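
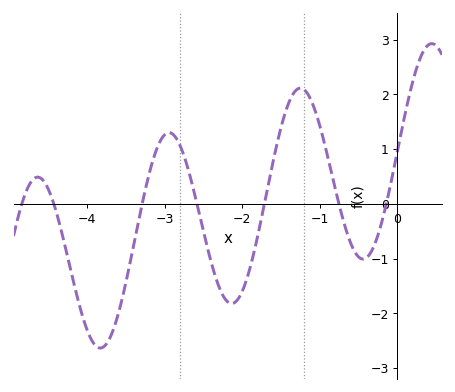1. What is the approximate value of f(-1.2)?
2.08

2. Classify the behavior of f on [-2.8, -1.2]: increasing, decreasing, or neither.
neither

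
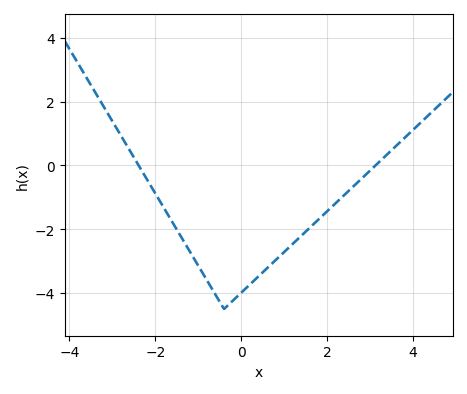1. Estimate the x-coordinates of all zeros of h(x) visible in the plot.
-2.39, 3.12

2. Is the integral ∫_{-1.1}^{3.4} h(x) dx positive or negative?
negative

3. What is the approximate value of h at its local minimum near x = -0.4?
-4.5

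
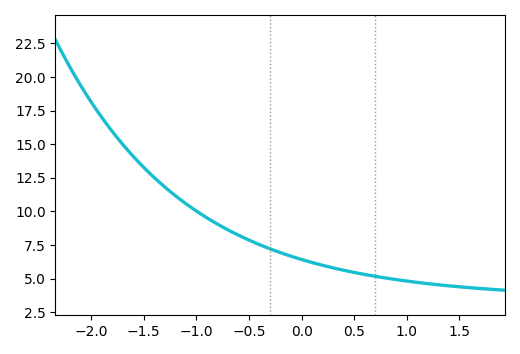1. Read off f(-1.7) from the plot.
15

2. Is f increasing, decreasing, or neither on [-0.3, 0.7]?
decreasing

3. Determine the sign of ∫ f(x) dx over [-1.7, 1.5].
positive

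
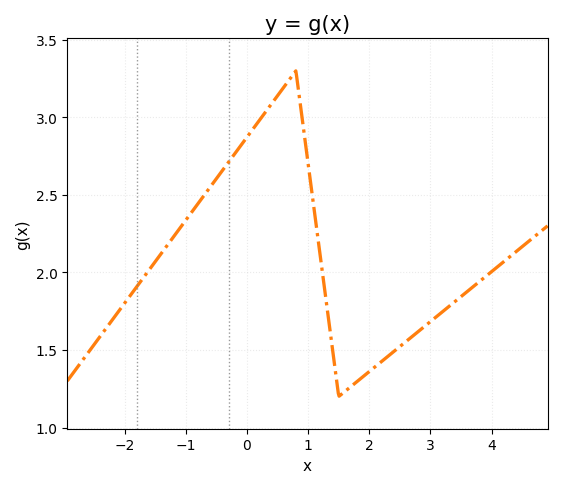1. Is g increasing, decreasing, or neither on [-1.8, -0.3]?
increasing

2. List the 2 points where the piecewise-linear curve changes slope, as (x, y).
(0.8, 3.3); (1.5, 1.2)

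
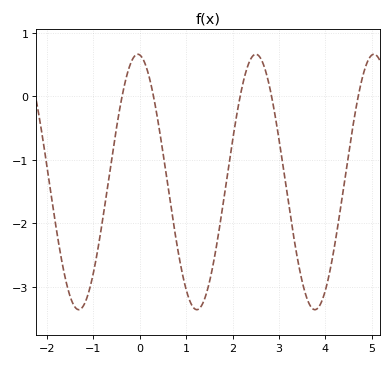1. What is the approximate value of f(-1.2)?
-3.3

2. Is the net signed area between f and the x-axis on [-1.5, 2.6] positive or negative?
negative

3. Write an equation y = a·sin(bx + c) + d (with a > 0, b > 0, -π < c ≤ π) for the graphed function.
y = 2.01sin(2.5x + 1.7) - 1.35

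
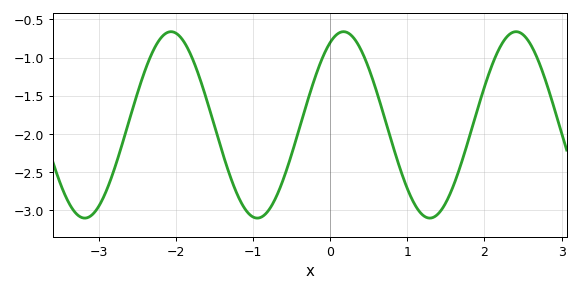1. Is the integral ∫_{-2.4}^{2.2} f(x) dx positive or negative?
negative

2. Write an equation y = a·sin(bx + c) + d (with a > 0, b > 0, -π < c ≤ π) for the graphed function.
y = 1.22sin(2.8x + 1.1) - 1.88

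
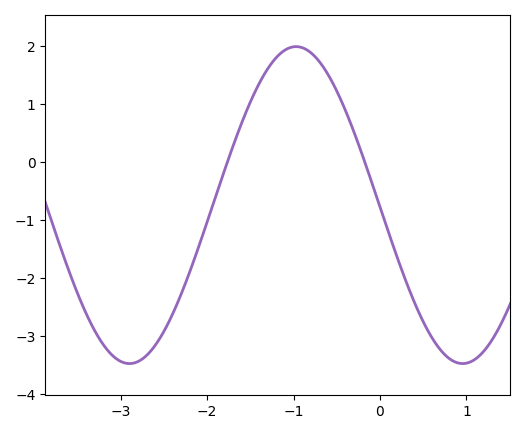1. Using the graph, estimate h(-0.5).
1.23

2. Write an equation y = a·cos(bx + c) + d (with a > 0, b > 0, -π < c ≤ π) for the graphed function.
y = 2.73cos(1.63x + 1.58) - 0.74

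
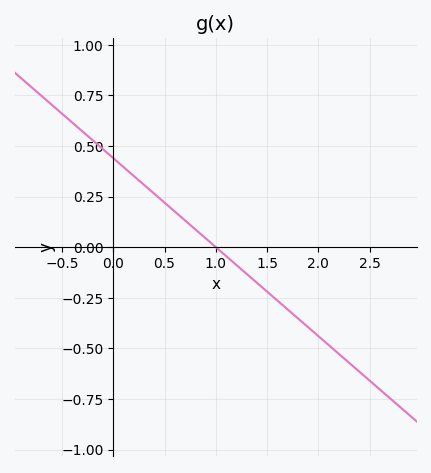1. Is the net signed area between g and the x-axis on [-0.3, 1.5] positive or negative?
positive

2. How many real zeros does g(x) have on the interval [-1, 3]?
1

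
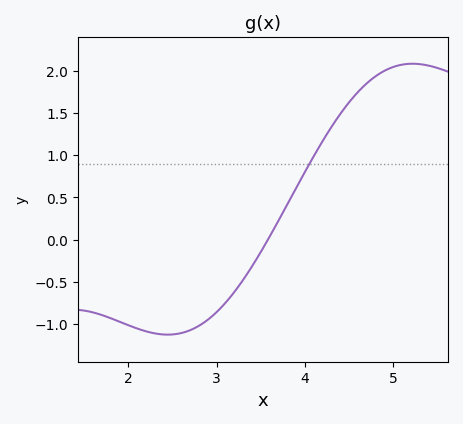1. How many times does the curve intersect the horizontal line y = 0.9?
1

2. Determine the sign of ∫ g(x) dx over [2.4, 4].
negative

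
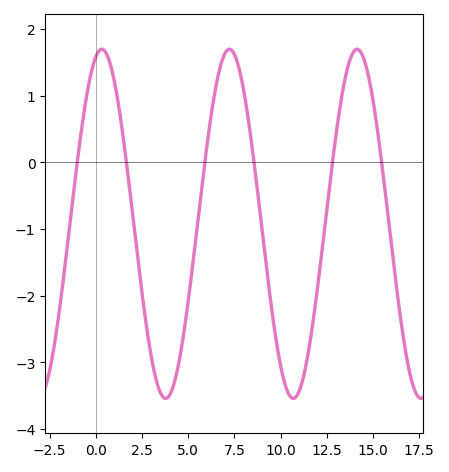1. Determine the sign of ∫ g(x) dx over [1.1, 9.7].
negative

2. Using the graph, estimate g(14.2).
1.7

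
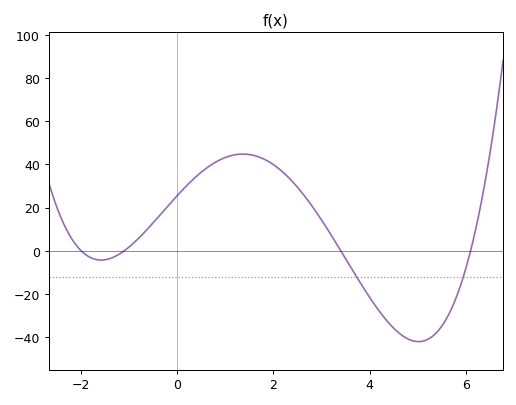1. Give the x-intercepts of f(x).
-2, -1.1, 3.4, 6.1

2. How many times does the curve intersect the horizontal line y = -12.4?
2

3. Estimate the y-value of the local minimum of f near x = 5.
-42.1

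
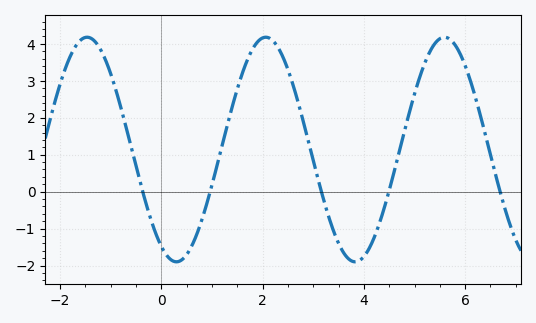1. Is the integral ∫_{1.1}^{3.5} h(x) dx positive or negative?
positive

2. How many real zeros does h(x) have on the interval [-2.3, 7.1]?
5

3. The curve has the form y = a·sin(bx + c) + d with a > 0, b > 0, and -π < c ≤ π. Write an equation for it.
y = 3.04sin(1.78x - 2.1) + 1.14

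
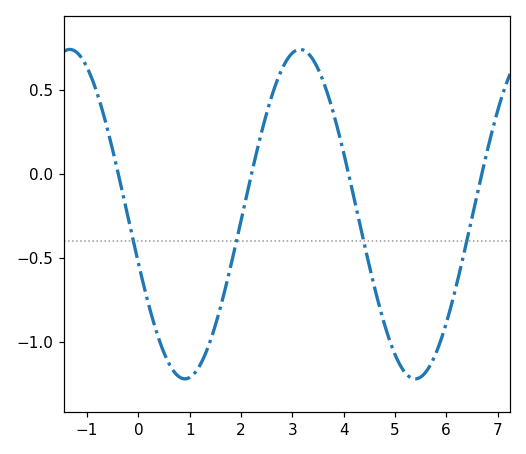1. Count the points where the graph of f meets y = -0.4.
4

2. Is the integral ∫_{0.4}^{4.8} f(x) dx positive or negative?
negative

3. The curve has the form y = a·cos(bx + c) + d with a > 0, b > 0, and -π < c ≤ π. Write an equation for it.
y = 0.98cos(1.4x + 1.9) - 0.24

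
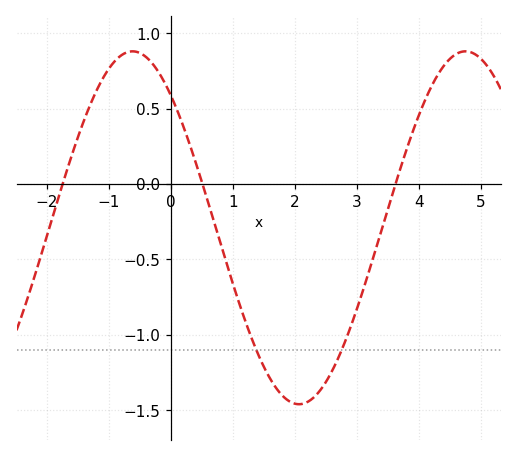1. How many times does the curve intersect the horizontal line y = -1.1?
2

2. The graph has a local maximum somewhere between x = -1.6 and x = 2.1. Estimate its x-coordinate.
-0.6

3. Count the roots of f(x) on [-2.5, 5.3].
3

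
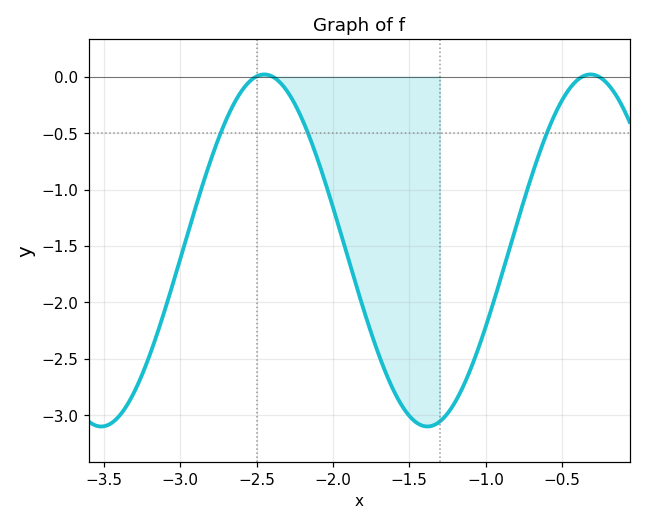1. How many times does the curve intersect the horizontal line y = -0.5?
3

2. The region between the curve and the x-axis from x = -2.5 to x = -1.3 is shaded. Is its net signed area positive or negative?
negative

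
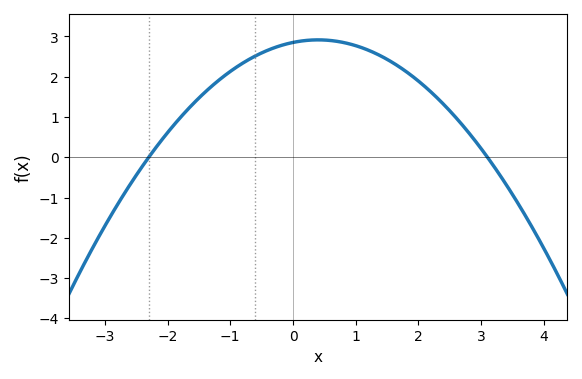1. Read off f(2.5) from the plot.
1.2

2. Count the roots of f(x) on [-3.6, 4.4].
2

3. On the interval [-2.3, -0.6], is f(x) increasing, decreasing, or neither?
increasing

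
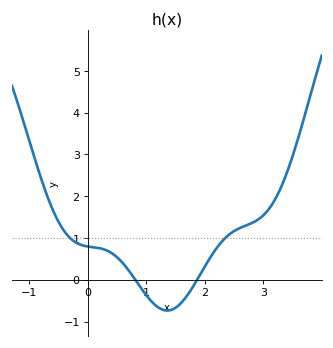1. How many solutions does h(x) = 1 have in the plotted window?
2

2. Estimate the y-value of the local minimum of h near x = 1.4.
-0.7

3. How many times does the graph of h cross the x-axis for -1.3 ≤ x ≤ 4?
2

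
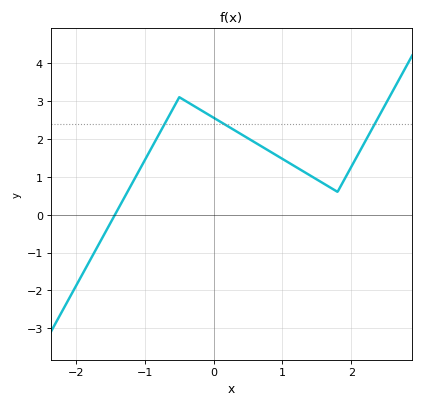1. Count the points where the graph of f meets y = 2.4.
3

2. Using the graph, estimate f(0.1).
2.45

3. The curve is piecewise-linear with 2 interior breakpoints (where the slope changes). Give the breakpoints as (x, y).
(-0.5, 3.1); (1.8, 0.6)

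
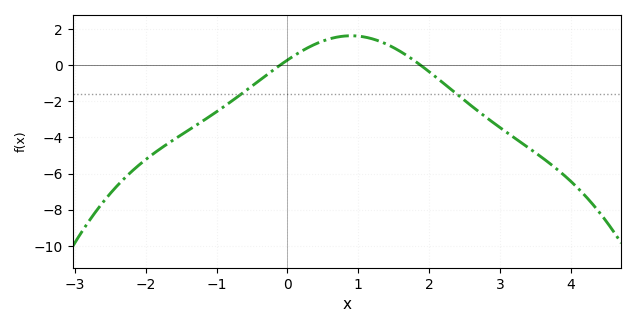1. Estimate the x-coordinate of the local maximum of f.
0.897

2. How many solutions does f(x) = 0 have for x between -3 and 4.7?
2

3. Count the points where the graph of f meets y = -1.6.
2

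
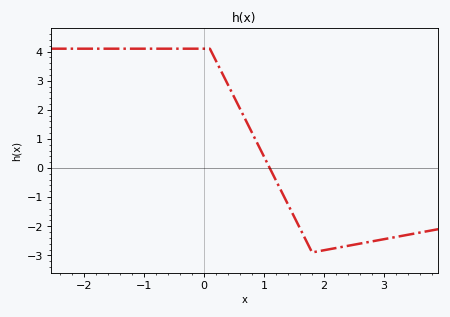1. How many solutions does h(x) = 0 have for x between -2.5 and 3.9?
1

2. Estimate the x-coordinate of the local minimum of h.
1.8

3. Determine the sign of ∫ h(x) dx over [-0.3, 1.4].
positive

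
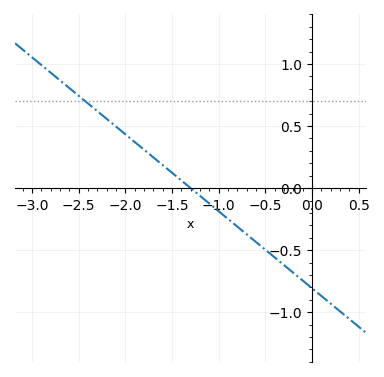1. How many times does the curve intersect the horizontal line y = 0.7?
1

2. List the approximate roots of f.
-1.3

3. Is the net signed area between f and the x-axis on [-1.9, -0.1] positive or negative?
negative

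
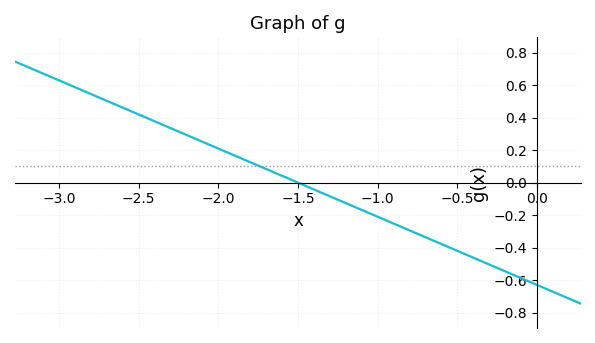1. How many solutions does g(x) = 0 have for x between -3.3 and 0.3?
1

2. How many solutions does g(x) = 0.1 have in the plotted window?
1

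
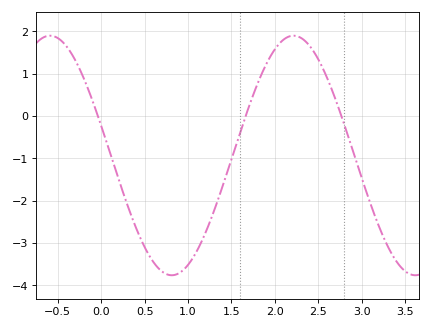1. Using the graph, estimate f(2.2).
1.9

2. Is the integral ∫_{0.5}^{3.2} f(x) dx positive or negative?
negative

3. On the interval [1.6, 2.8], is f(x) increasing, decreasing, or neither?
neither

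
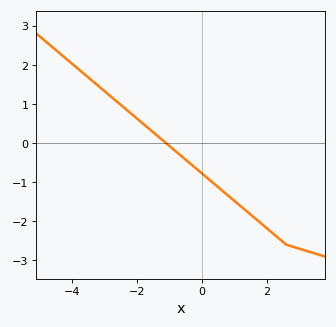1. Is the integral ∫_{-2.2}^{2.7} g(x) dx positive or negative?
negative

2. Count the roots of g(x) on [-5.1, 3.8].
1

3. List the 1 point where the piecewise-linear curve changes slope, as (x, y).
(2.6, -2.6)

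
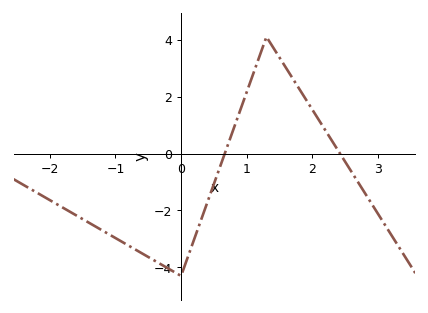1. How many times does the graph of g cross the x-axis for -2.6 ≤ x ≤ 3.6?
2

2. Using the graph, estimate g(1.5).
3.37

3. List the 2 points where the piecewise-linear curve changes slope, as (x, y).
(0, -4.3); (1.3, 4.1)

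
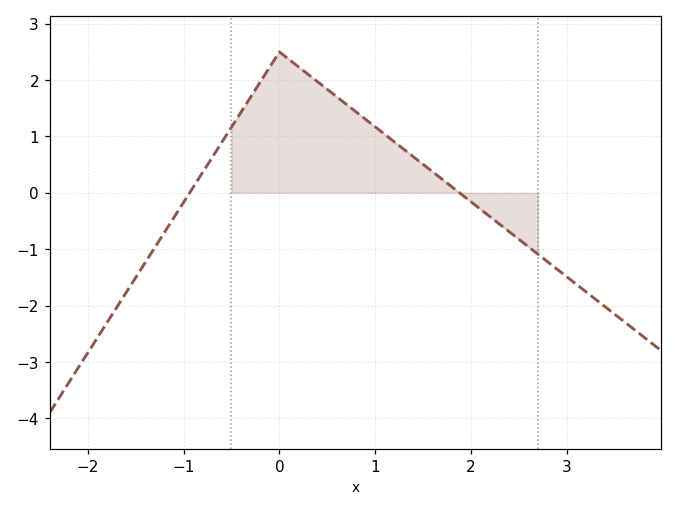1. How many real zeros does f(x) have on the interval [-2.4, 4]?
2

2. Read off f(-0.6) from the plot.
0.9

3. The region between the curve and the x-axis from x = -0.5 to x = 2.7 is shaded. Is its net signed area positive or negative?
positive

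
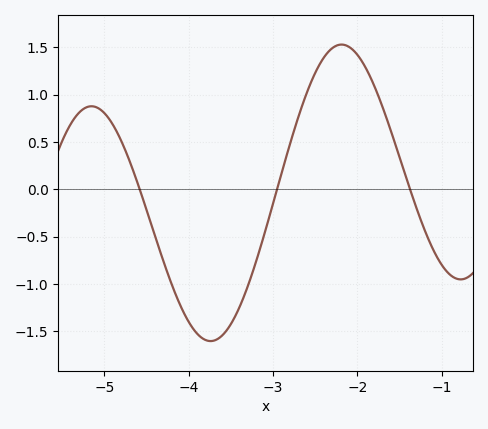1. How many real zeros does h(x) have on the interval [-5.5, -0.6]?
3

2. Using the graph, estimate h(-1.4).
0.066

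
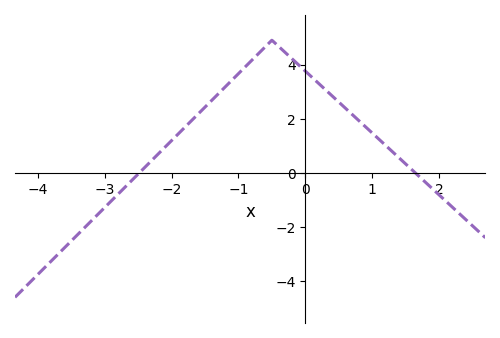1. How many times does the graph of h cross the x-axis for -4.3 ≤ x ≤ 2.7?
2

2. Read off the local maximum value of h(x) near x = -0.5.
4.8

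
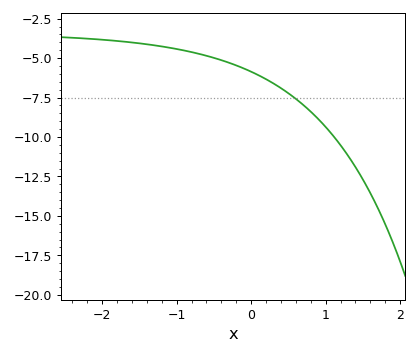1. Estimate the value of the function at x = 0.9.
-8.8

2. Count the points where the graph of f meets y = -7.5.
1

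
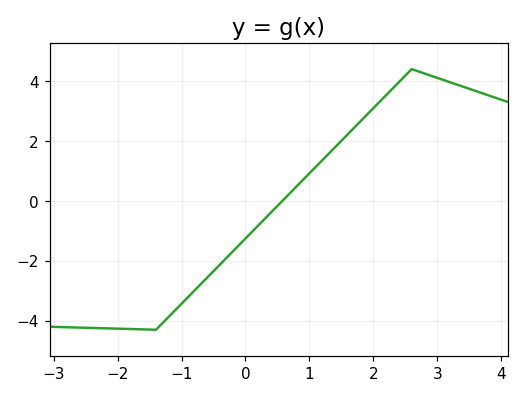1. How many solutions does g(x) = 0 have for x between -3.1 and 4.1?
1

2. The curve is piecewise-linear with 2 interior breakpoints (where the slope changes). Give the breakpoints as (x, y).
(-1.4, -4.3); (2.6, 4.4)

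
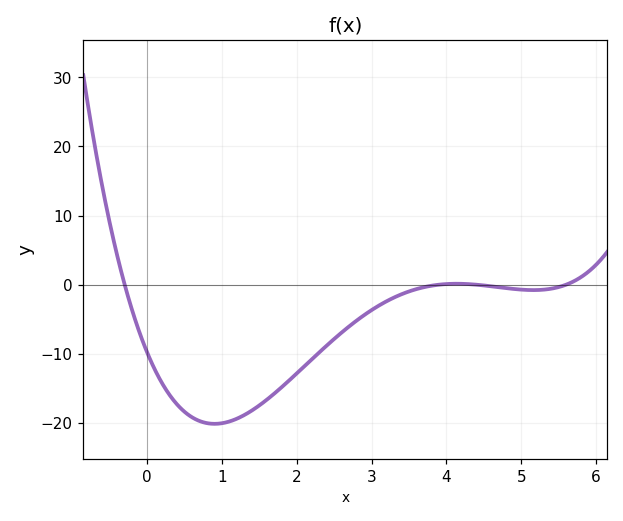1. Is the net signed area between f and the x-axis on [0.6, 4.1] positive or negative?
negative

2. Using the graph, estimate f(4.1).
0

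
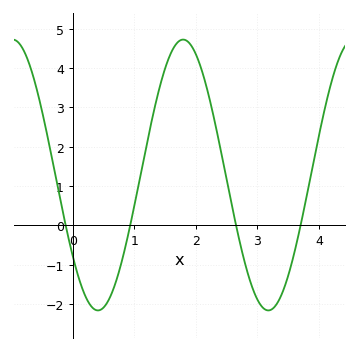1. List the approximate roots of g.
-0.1, 0.9, 2.7, 3.7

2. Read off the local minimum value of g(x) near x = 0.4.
-2.2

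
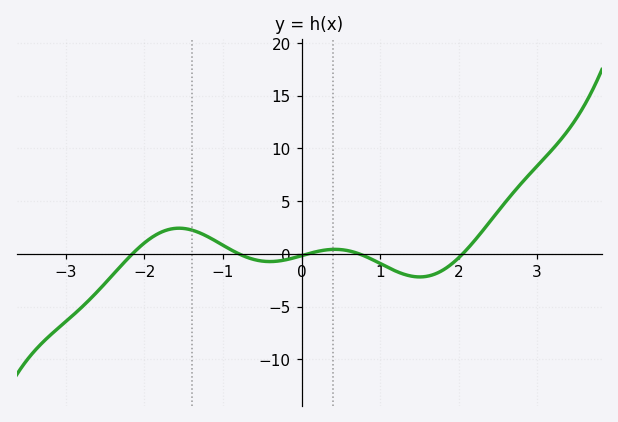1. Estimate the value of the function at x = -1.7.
2.3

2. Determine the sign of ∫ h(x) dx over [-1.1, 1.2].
negative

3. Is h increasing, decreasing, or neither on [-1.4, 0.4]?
neither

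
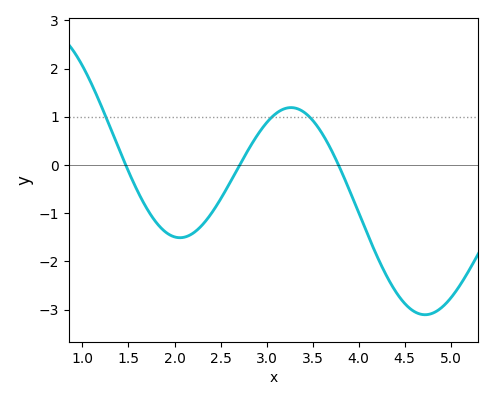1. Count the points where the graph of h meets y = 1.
3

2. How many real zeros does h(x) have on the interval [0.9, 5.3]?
3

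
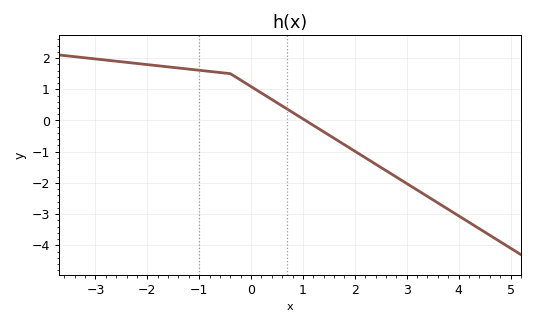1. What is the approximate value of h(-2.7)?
1.9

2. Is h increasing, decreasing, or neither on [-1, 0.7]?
decreasing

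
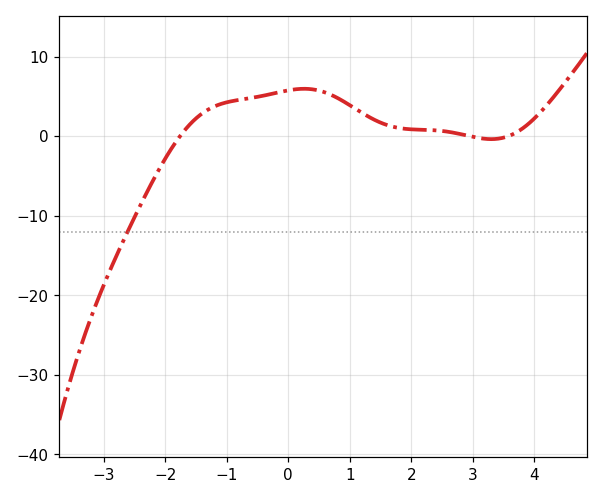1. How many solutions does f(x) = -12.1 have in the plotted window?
1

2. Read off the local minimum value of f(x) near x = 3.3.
0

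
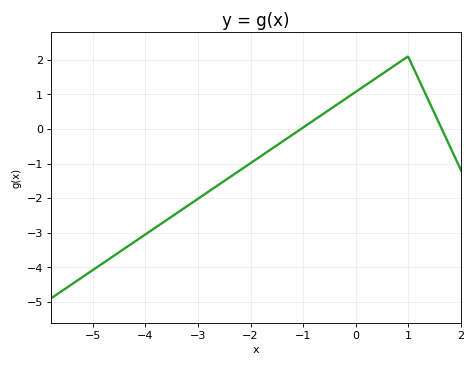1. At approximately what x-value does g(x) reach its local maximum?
1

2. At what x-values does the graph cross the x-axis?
-1, 1.6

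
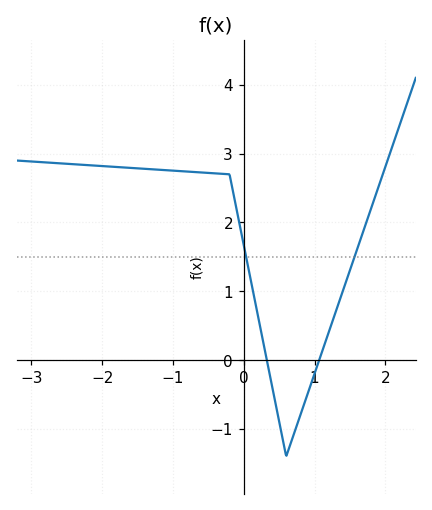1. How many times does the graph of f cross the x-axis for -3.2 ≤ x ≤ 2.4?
2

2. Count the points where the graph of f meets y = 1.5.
2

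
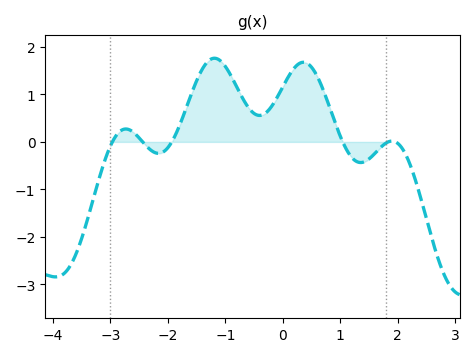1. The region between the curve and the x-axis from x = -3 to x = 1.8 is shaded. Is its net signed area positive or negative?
positive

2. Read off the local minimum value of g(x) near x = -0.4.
0.557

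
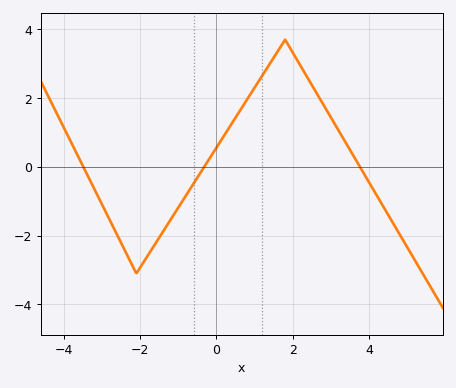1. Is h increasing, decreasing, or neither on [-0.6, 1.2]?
increasing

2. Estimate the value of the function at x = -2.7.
-1.8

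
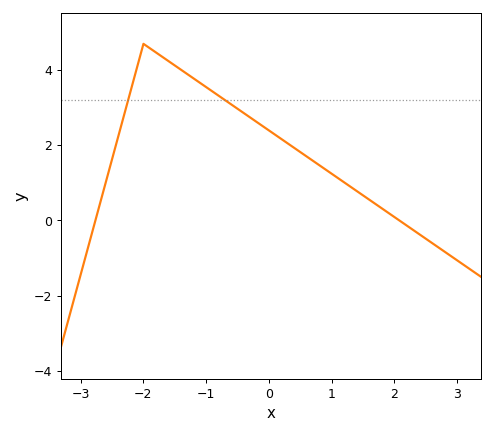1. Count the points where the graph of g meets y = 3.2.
2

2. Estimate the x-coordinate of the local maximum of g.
-2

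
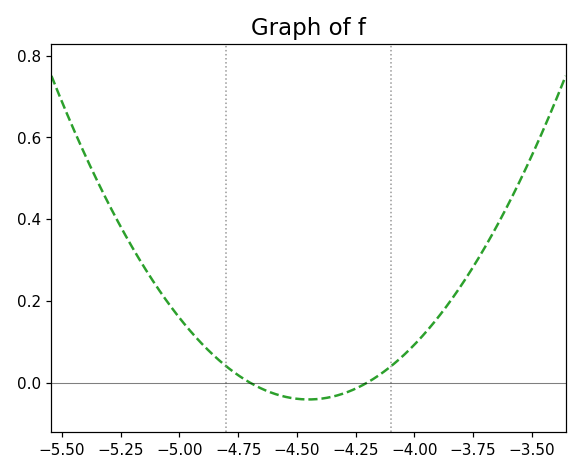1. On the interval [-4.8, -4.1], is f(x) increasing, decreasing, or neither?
neither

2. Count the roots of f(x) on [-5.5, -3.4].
2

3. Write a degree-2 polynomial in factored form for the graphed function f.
y = 0.66(x + 4.7)(x + 4.2)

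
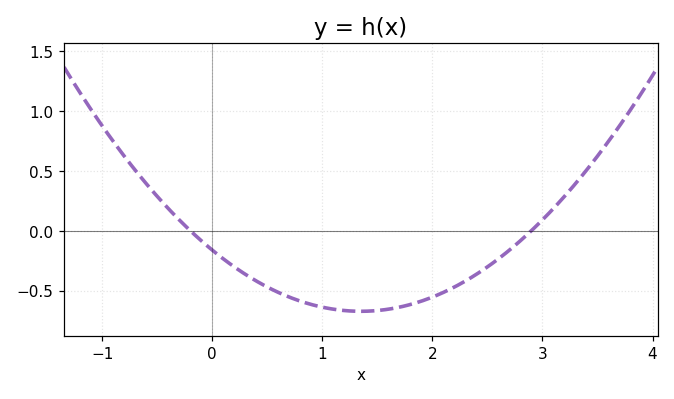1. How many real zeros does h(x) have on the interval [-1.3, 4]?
2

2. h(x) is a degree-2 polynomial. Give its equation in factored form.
y = 0.28(x + 0.2)(x - 2.9)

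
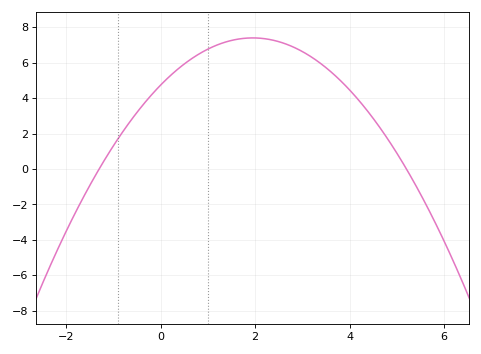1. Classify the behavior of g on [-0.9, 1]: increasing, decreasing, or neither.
increasing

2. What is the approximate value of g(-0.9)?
1.8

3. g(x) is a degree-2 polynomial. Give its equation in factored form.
y = -0.7(x + 1.3)(x - 5.2)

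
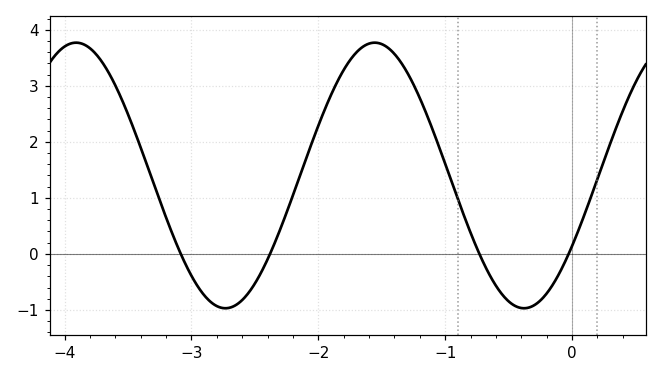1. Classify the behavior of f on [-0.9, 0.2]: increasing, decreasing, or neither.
neither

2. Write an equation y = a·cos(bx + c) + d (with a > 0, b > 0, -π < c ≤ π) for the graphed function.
y = 2.37cos(2.67x - 2.13) + 1.4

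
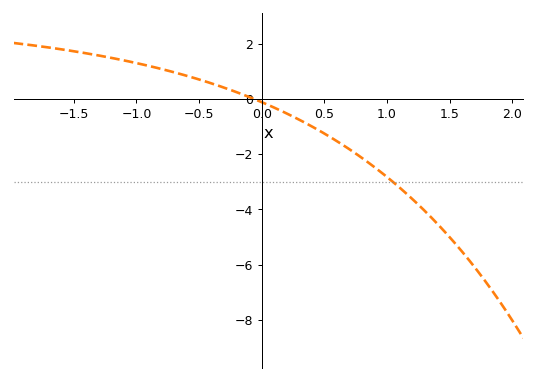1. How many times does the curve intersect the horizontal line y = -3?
1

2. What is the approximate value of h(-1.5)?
1.8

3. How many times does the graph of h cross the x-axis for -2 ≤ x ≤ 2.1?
1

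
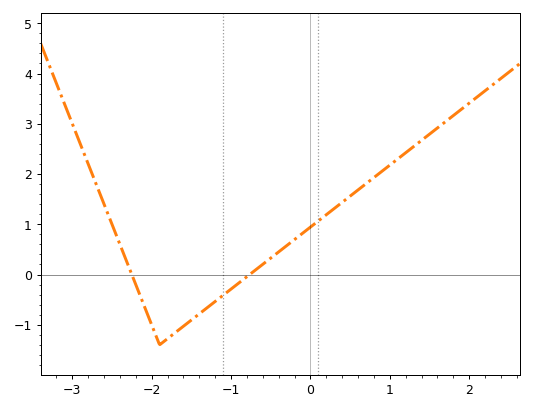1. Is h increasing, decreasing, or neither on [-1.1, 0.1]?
increasing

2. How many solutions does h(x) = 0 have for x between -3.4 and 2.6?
2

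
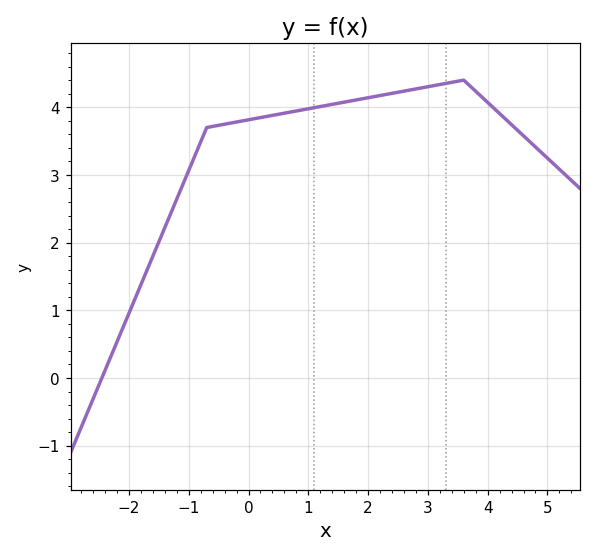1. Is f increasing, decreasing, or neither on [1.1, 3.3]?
increasing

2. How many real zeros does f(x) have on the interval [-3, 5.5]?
1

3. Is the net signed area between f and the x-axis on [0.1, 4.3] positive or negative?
positive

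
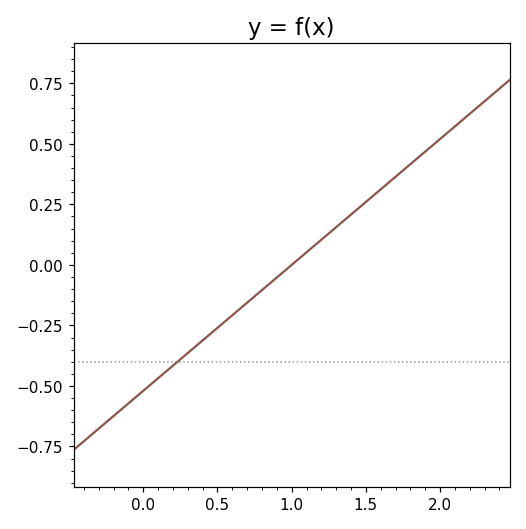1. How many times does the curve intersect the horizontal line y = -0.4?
1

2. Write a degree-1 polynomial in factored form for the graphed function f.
y = 0.52(x - 1)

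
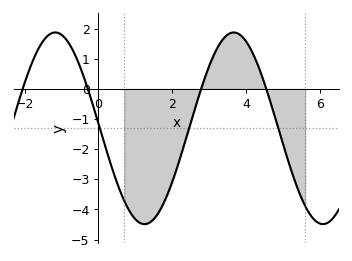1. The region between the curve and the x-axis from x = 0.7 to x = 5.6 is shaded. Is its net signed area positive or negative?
negative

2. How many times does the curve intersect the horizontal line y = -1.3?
3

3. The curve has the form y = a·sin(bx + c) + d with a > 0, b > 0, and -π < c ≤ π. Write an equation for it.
y = 3.18sin(1.3x + 3.09) - 1.31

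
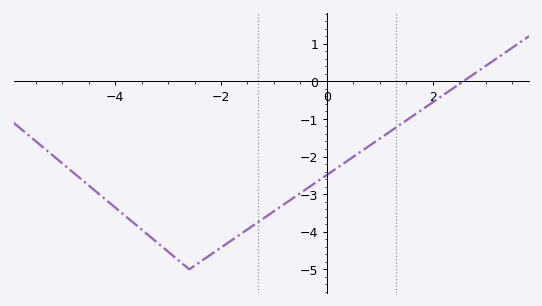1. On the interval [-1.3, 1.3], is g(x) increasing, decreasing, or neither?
increasing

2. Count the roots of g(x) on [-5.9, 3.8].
1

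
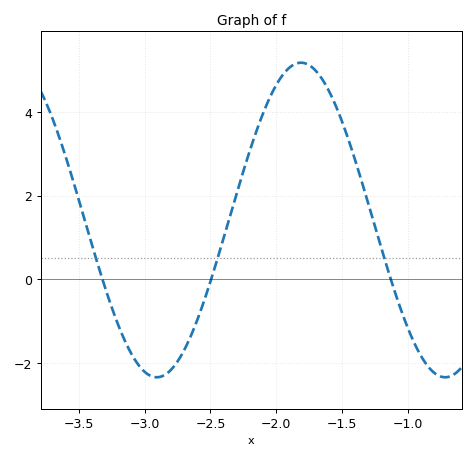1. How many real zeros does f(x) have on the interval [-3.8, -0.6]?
3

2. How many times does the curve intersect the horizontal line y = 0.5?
3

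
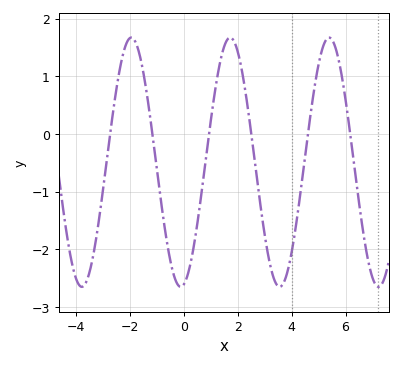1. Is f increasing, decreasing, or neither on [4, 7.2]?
neither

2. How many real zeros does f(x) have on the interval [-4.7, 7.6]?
6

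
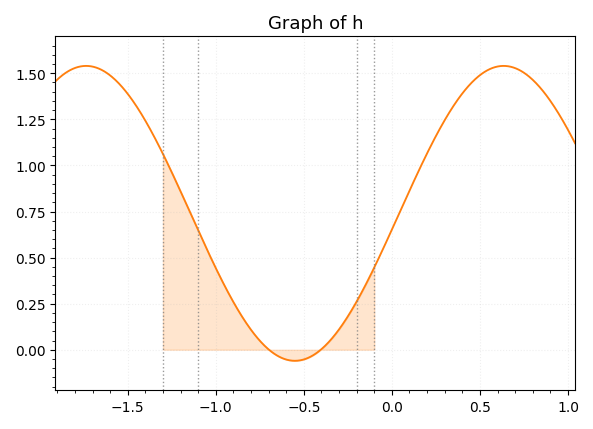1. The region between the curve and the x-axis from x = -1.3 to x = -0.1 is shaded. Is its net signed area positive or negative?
positive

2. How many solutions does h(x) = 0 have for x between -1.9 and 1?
2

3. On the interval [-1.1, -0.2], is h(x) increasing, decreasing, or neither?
neither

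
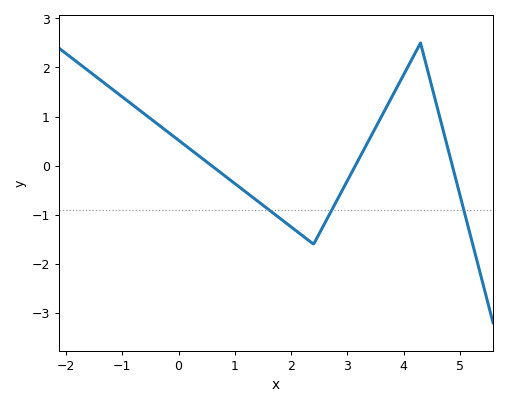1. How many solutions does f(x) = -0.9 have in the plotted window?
3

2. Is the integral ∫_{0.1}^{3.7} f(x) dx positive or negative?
negative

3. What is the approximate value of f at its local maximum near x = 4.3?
2.5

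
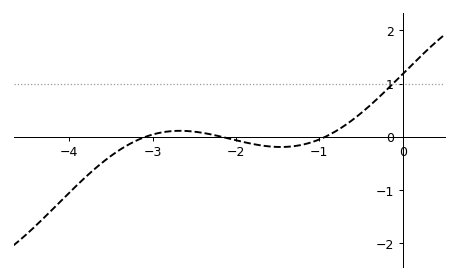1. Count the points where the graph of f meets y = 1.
1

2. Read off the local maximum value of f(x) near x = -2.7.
0.1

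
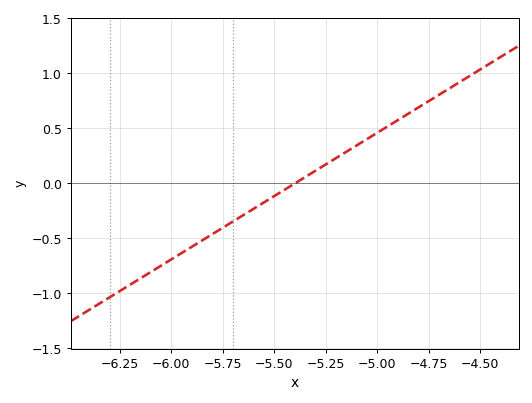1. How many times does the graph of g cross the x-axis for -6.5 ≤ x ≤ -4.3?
1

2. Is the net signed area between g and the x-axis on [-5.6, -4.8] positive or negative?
positive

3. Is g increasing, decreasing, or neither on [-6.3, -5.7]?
increasing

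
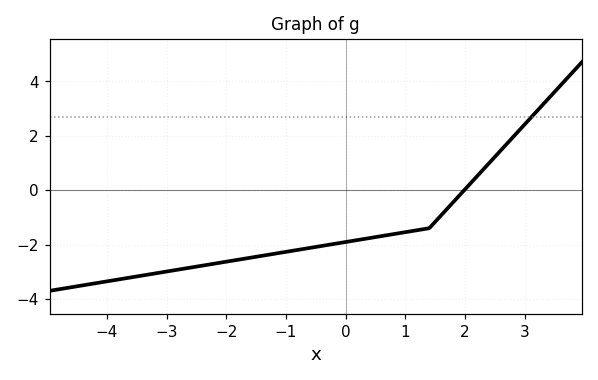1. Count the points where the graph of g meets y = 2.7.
1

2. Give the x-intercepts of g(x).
1.99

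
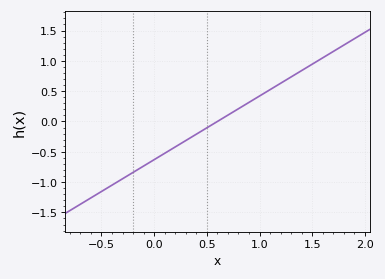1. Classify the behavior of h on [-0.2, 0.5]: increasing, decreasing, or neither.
increasing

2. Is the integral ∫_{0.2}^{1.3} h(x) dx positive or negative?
positive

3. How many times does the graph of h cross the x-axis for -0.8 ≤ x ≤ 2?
1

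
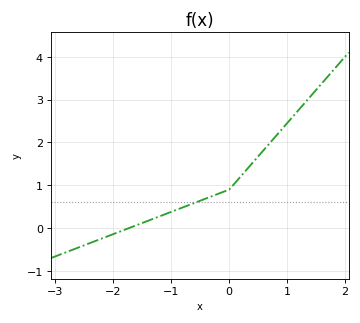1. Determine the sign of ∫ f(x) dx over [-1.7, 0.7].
positive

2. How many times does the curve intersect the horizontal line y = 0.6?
1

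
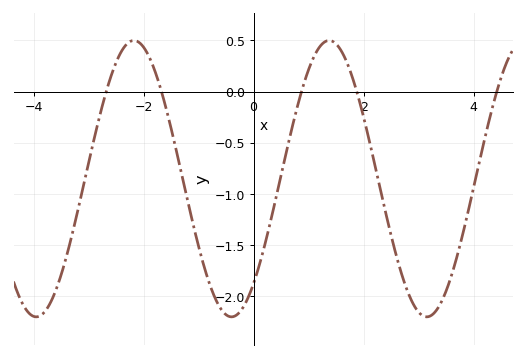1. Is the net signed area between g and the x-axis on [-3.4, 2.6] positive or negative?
negative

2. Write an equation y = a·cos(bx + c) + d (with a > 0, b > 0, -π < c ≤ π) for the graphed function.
y = 1.35cos(1.77x - 2.43) - 0.85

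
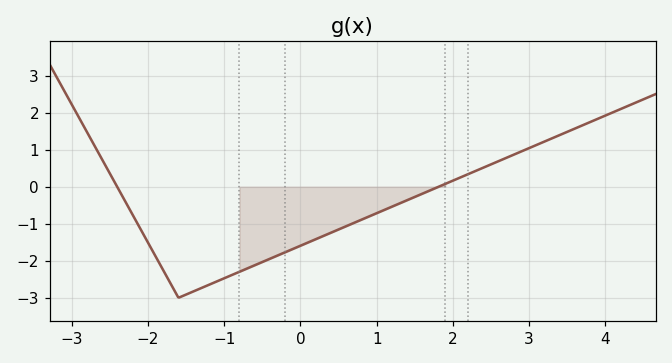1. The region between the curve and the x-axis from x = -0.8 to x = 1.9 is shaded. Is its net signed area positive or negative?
negative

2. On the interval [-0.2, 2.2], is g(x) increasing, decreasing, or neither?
increasing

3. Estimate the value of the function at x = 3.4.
1.39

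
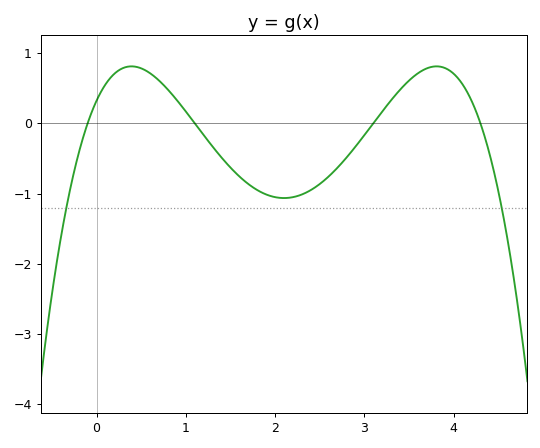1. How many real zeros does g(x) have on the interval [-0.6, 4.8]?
4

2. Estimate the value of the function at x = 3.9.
0.788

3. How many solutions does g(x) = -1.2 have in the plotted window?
2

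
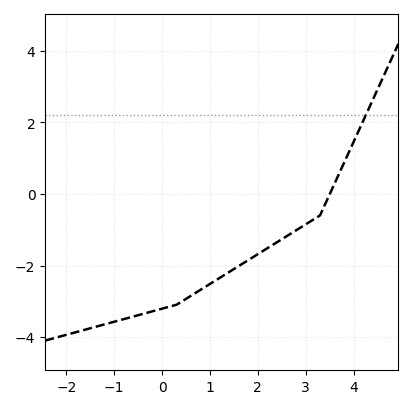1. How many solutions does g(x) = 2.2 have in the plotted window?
1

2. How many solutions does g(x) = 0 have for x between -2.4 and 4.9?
1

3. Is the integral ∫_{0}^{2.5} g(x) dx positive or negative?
negative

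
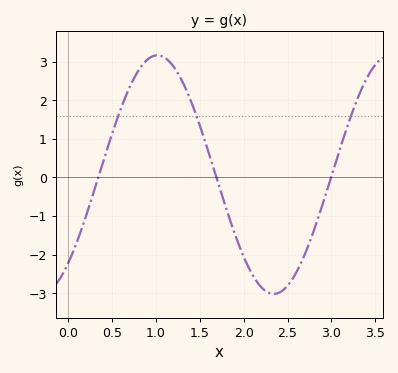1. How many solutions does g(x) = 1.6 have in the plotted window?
3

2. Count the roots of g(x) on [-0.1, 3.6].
3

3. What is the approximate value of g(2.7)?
-1.98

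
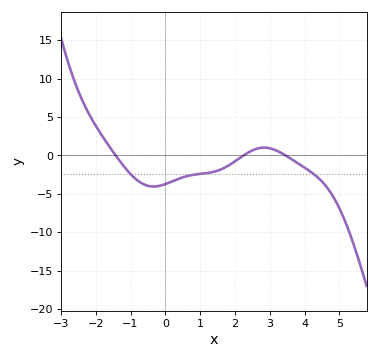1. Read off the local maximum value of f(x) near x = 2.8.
1.02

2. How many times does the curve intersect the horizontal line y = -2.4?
3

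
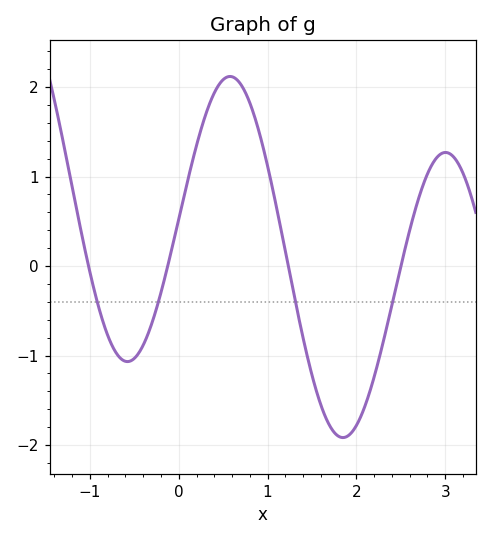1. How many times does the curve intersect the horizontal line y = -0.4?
4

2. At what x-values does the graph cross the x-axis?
-1, -0.1, 1.2, 2.5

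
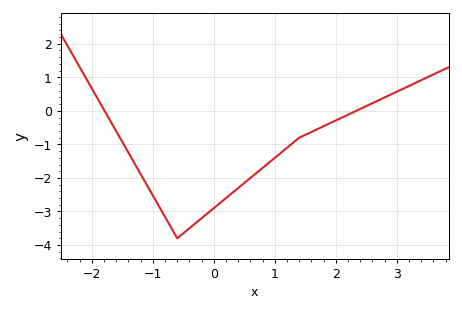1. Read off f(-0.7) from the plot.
-3.5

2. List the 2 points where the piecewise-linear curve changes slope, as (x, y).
(-0.6, -3.8); (1.4, -0.8)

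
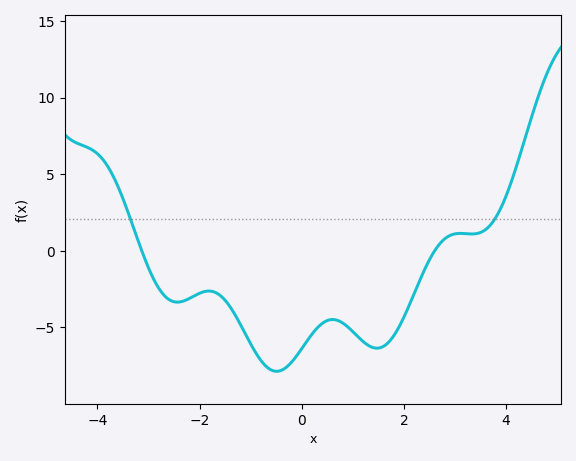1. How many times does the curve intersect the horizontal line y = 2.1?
2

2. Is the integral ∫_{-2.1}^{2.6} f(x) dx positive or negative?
negative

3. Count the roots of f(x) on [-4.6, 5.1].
2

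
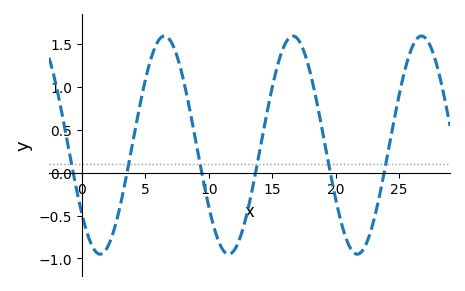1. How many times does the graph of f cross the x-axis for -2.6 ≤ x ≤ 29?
6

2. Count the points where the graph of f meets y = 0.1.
6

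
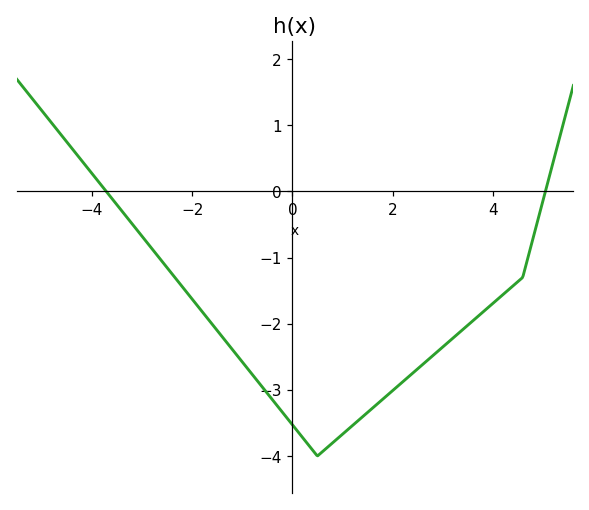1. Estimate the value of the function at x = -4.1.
0.4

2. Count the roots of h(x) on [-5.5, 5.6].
2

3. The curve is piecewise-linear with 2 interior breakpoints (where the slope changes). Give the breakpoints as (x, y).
(0.5, -4); (4.6, -1.3)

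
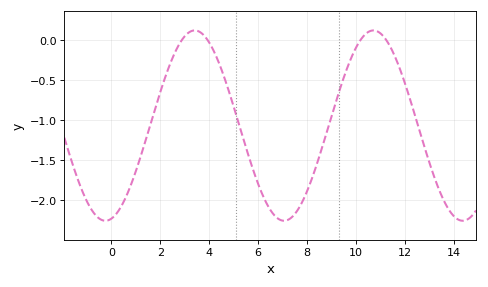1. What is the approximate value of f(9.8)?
-0.25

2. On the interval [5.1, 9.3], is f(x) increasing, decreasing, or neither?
neither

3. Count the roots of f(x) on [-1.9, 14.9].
4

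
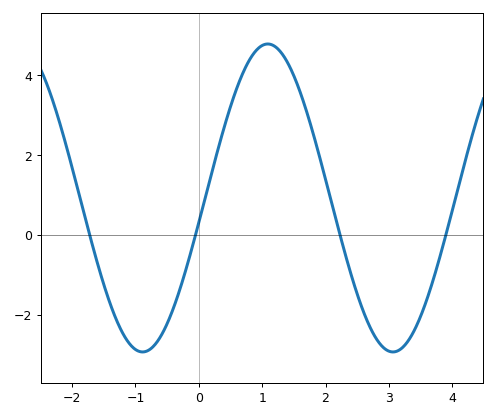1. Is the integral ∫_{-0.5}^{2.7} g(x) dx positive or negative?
positive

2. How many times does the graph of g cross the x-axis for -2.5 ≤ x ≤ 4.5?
4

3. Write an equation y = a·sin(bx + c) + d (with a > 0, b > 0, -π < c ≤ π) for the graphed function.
y = 3.86sin(1.59x - 0.16) + 0.93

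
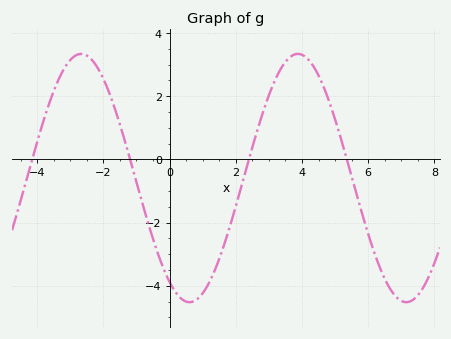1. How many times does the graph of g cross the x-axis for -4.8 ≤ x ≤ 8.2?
4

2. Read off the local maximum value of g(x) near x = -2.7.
3.4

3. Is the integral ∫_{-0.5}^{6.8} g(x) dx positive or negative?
negative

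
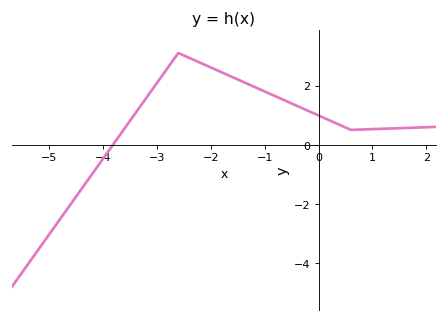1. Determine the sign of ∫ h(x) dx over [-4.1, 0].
positive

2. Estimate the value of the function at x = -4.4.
-1.6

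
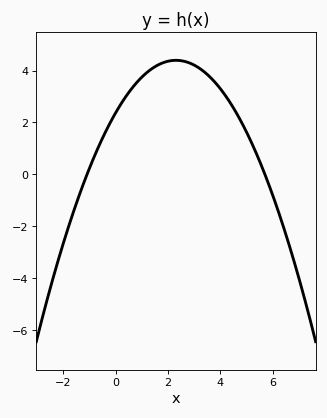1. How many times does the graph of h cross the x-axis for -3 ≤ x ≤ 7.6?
2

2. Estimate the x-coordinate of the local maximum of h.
2.4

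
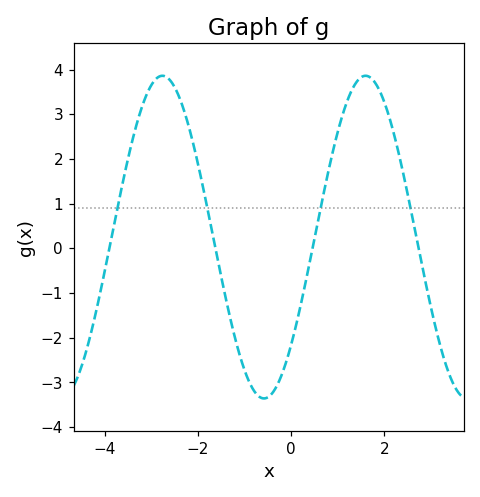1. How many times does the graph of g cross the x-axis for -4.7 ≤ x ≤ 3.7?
4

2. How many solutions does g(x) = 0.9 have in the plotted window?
4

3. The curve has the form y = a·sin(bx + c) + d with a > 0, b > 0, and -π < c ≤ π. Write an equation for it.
y = 3.61sin(1.4x - 0.73) + 0.25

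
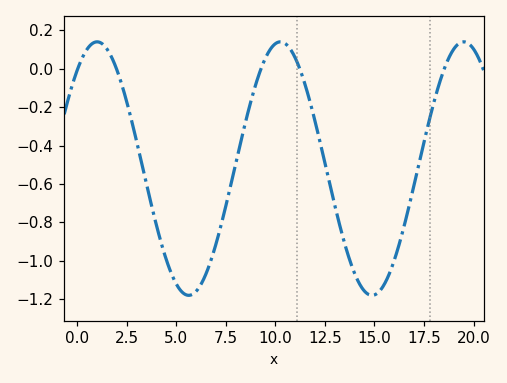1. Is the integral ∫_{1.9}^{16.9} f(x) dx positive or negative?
negative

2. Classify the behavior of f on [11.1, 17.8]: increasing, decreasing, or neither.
neither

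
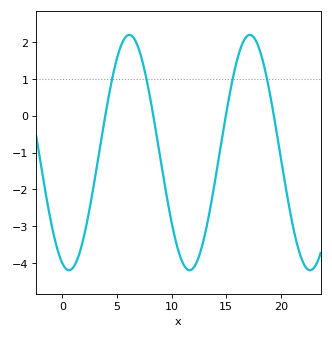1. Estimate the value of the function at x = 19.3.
0.1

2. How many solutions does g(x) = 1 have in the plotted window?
4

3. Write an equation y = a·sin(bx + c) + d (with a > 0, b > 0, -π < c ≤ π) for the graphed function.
y = 3.2sin(0.57x - 1.9) - 1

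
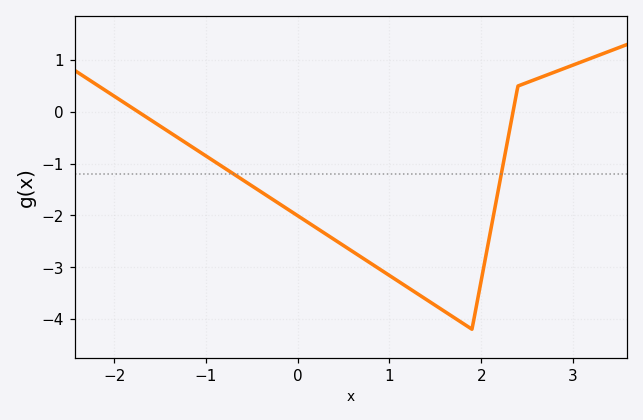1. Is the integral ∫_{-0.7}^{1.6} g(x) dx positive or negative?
negative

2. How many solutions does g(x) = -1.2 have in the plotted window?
2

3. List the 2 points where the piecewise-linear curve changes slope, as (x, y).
(1.9, -4.2); (2.4, 0.5)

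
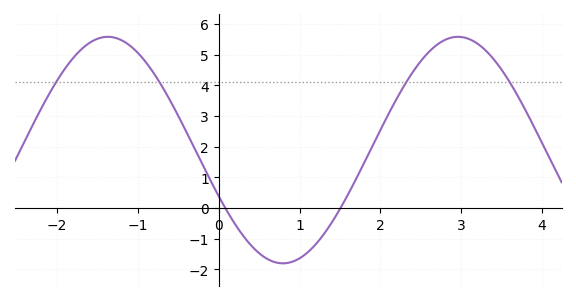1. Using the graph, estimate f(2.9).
5.57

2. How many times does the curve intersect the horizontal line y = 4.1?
4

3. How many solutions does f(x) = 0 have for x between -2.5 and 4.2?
2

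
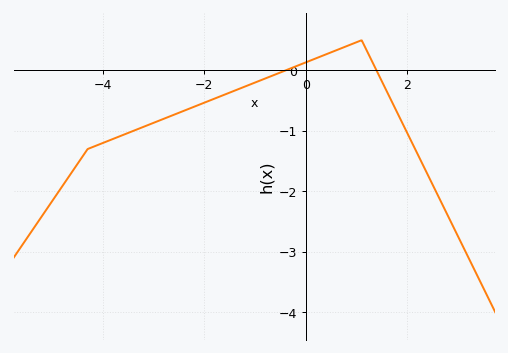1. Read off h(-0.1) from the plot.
0.1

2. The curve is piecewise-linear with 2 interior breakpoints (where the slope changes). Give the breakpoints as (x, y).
(-4.3, -1.3); (1.1, 0.5)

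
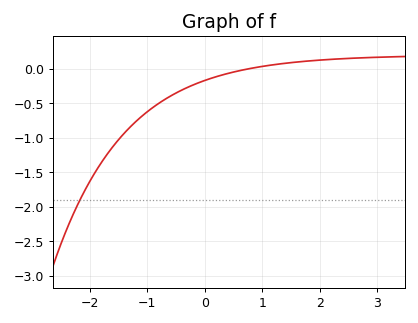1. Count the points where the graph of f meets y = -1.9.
1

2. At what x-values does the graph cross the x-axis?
0.769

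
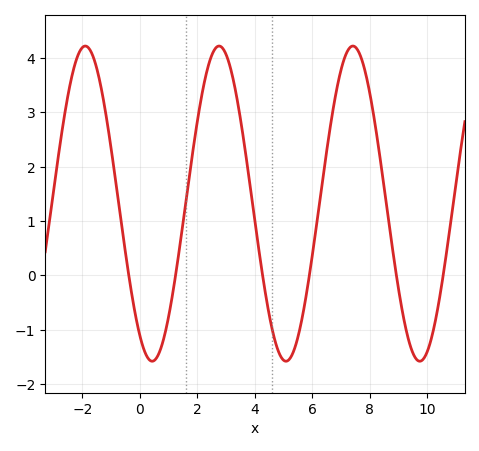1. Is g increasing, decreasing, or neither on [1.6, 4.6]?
neither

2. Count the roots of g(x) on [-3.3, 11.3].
6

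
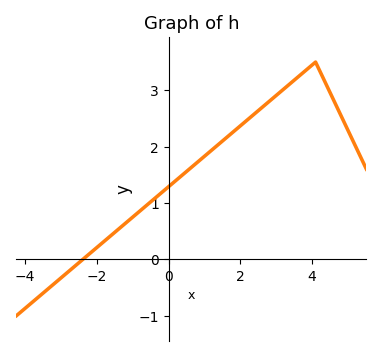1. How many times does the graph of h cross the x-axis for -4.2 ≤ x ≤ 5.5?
1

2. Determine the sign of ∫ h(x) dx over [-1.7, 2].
positive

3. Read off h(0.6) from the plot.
1.61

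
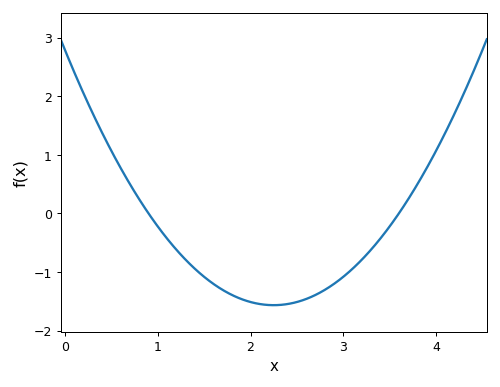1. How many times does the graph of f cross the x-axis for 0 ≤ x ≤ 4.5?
2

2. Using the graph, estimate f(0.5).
1.1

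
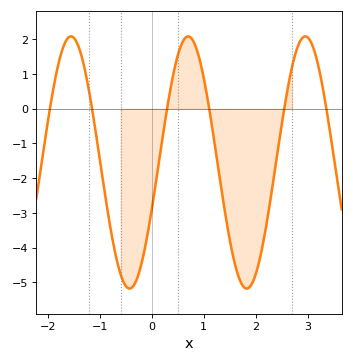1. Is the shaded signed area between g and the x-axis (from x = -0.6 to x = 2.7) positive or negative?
negative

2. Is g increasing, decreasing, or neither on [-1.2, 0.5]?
neither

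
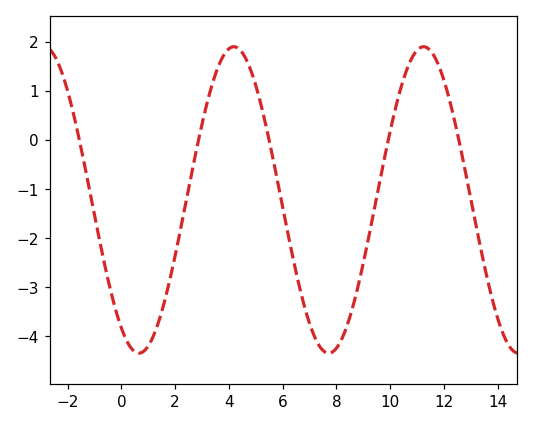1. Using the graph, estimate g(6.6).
-2.9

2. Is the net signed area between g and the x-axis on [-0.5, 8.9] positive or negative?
negative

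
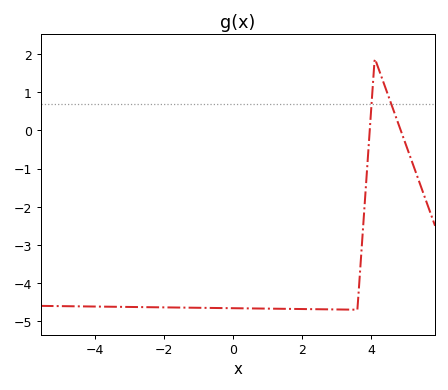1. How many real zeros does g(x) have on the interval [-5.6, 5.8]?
2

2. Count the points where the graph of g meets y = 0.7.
2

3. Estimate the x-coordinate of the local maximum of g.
4.1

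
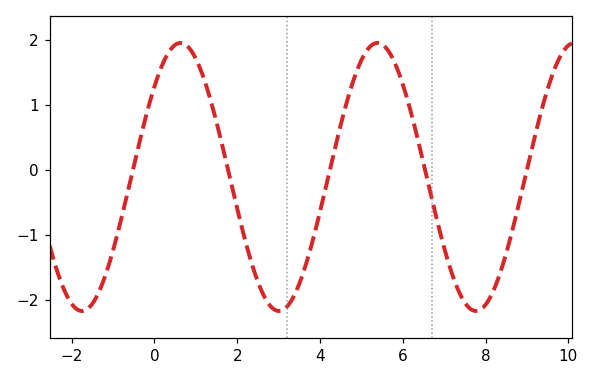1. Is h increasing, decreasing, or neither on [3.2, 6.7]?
neither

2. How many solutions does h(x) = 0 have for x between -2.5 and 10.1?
5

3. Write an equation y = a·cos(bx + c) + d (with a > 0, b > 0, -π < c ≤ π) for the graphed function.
y = 2.06cos(1.32x - 0.83) - 0.11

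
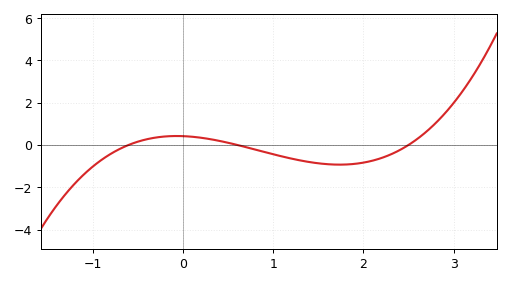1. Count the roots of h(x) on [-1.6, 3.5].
3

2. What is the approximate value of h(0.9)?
-0.4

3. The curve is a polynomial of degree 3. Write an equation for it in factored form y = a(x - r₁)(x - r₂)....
y = 0.46(x + 0.6)(x - 0.6)(x - 2.5)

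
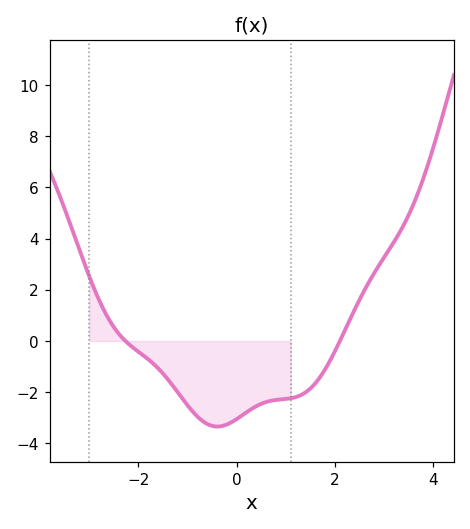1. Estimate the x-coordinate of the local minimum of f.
-0.4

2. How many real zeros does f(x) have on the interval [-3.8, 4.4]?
2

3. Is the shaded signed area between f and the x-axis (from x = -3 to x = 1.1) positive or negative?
negative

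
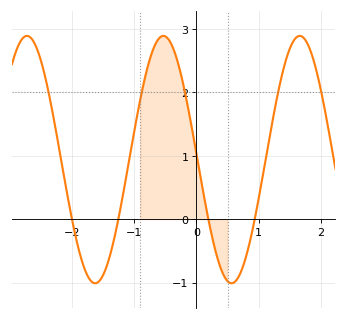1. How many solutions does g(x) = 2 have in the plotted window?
5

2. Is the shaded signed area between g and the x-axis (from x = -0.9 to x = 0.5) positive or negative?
positive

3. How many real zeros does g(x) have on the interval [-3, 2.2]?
4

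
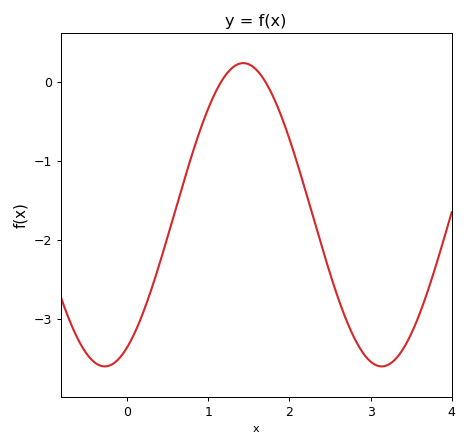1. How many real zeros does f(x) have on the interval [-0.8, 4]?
2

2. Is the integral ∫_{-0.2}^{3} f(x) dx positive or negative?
negative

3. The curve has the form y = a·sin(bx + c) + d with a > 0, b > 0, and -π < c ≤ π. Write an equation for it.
y = 1.92sin(1.8x - 1.1) - 1.68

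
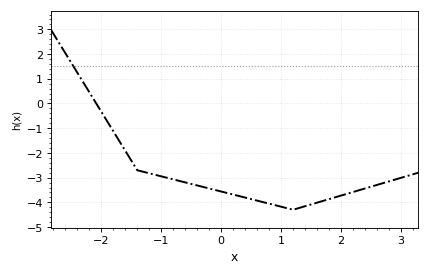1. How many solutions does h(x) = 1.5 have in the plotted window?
1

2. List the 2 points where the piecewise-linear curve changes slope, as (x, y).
(-1.4, -2.7); (1.2, -4.3)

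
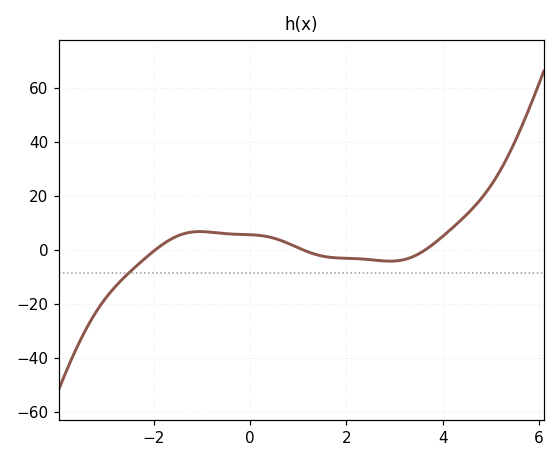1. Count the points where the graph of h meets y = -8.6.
1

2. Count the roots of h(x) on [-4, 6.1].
3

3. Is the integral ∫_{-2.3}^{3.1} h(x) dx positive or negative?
positive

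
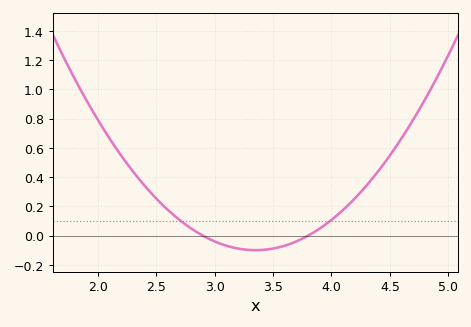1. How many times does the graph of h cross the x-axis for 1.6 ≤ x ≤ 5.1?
2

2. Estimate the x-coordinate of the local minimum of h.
3.35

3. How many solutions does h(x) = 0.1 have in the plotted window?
2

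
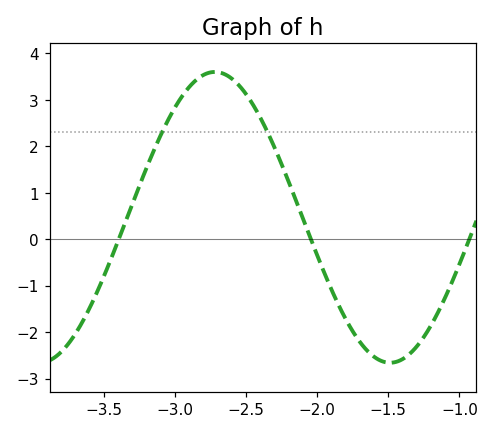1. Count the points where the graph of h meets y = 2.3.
2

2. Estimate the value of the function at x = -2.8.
3.53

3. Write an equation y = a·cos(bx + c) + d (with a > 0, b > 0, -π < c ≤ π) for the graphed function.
y = 3.13cos(2.55x + 0.652) + 0.47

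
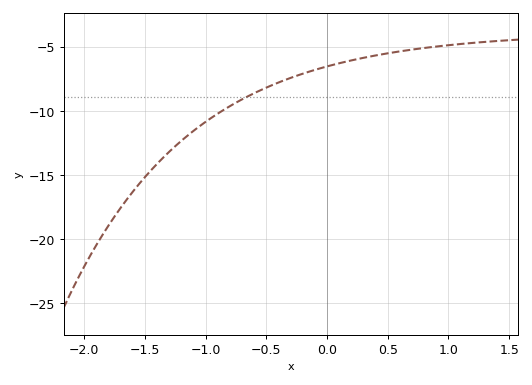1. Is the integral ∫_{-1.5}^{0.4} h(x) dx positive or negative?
negative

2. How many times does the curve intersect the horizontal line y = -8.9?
1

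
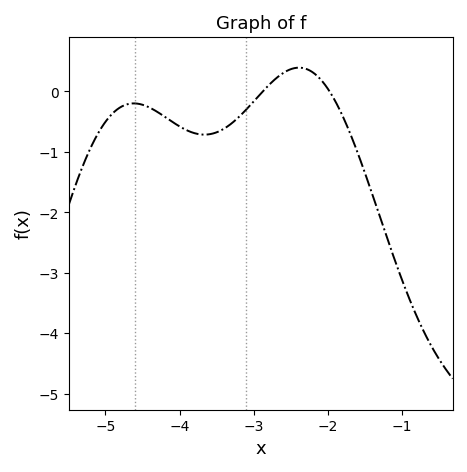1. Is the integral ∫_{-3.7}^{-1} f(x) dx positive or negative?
negative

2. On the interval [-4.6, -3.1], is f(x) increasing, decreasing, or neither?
neither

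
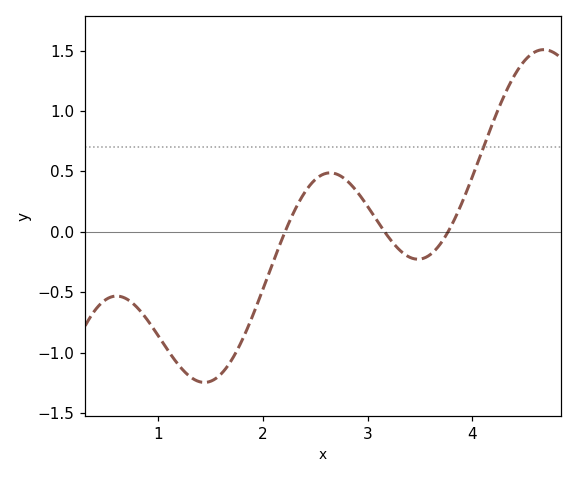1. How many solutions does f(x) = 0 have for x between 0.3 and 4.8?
3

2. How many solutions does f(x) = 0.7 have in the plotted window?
1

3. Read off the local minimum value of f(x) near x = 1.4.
-1.25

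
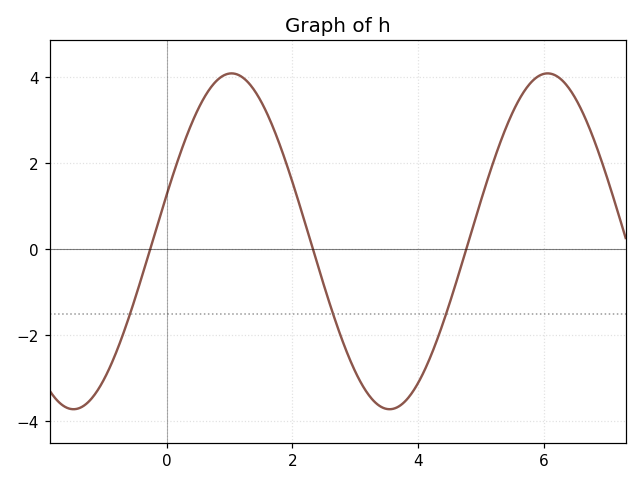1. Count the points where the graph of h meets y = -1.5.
3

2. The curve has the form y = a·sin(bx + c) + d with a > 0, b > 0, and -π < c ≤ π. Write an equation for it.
y = 3.9sin(1.25x + 0.282) + 0.18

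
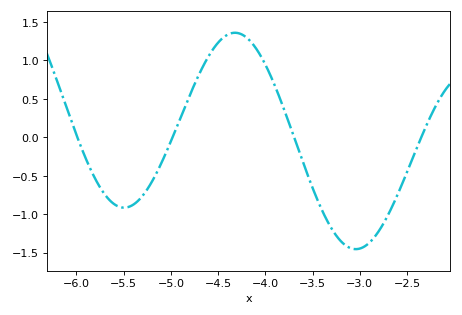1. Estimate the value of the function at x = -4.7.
0.8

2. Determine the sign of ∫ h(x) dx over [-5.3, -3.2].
positive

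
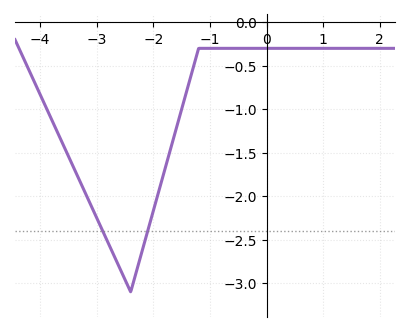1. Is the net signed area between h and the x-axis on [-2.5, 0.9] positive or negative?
negative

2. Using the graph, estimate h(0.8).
-0.3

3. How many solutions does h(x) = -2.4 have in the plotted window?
2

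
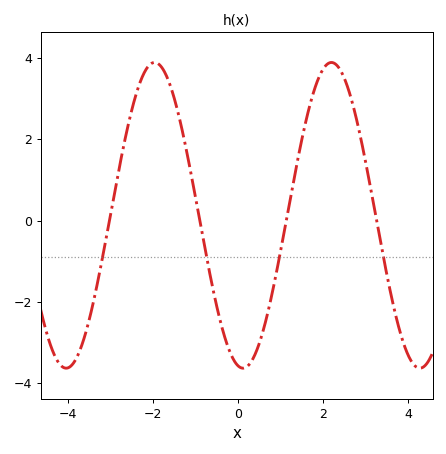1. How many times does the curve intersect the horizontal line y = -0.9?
4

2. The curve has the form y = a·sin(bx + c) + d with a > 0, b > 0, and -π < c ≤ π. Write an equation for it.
y = 3.76sin(1.51x - 1.74) + 0.13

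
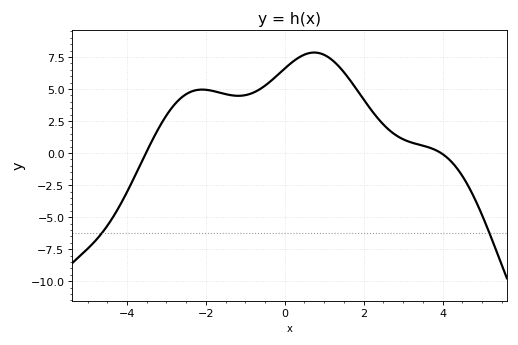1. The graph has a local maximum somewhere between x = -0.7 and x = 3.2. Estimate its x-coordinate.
0.743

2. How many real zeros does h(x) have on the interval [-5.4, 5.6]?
2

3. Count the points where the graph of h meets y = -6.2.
2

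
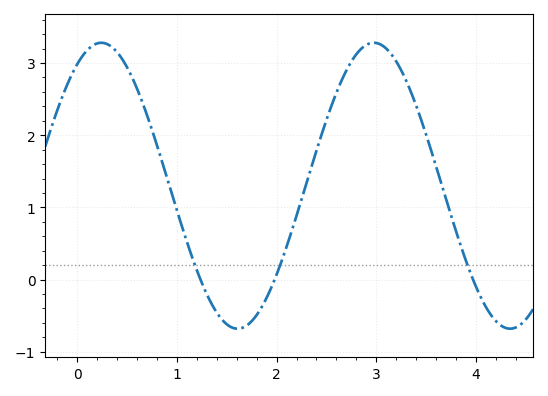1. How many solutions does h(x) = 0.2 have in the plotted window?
3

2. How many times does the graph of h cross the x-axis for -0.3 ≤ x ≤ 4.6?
3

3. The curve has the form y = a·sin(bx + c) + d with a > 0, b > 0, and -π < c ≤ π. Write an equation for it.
y = 1.98sin(2.3x + 1) + 1.3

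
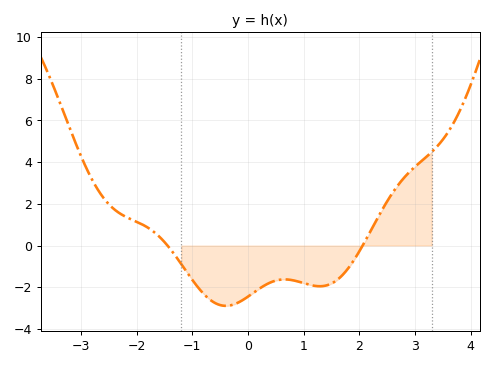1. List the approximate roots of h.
-1.4, 2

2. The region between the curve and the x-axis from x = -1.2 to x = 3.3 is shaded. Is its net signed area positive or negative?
negative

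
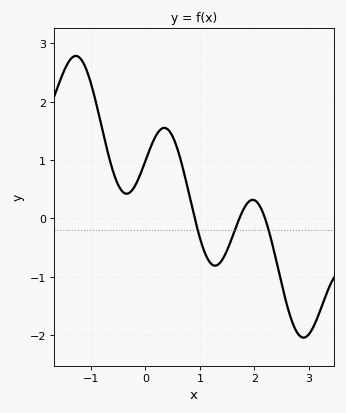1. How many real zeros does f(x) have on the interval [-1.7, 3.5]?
3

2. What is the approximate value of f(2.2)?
-0.013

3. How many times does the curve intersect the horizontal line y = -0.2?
3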